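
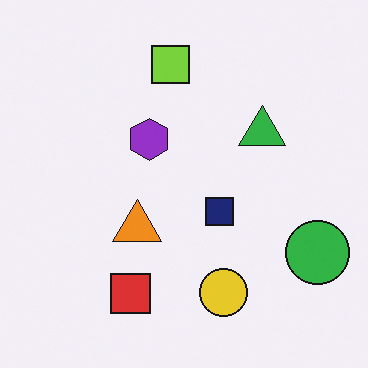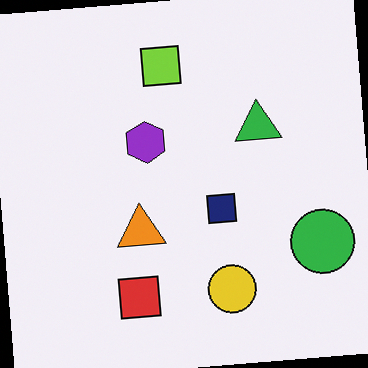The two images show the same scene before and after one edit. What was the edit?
The image was rotated counter-clockwise by a slight angle.

Every shape is tilted by the same angle and the image corners show triangular fill wedges — a whole-image rotation by a non-right angle.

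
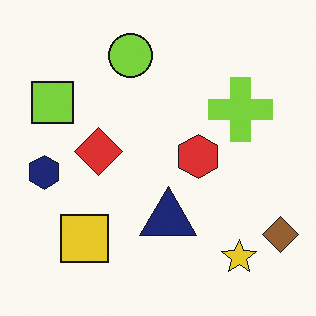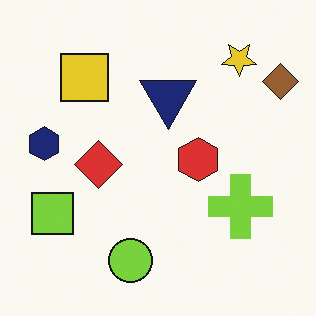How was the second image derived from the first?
It was flipped vertically (top ↔ bottom).

The lime circle is in the top of the first image and the bottom of the second — shapes on opposite sides of the horizontal midline have swapped in a mirror flip.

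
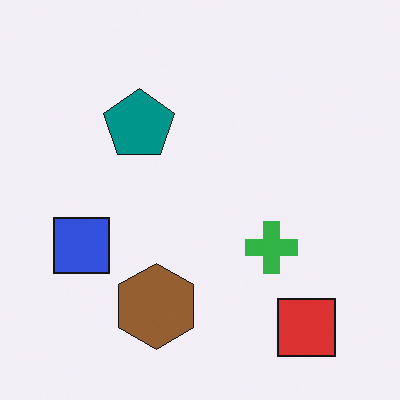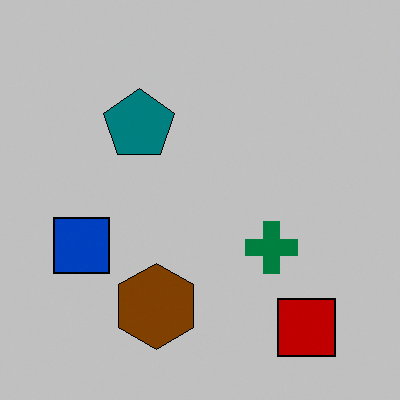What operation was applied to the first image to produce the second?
Heavily posterized to just a handful of flat colors.

Each flat color has snapped to a coarser quantized level — most visibly, the near-white background has dropped to a flat grey.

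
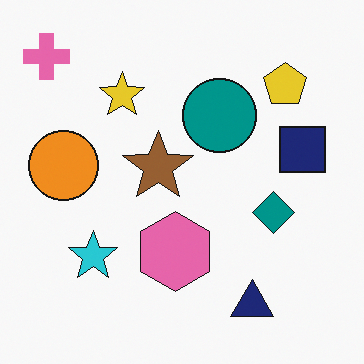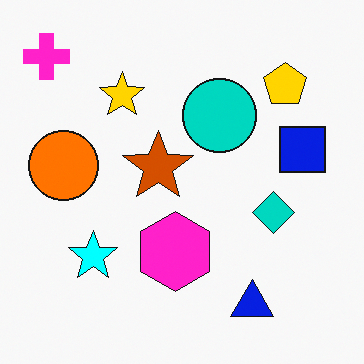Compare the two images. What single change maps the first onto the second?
It was heavily oversaturated.

All colors are more vivid — a global saturation change.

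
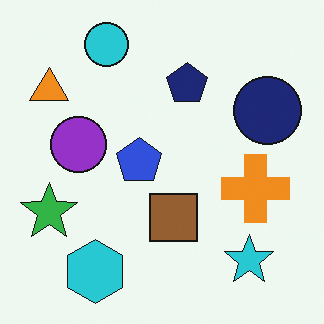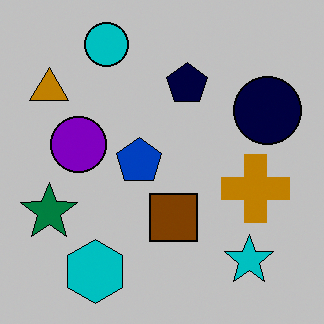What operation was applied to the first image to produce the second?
The second image is the first heavily posterized to just a handful of flat colors.

Each flat color has snapped to a coarser quantized level — most visibly, the near-white background has dropped to a flat grey.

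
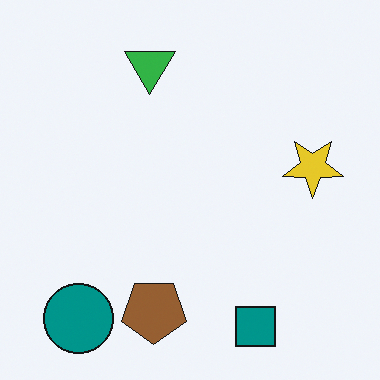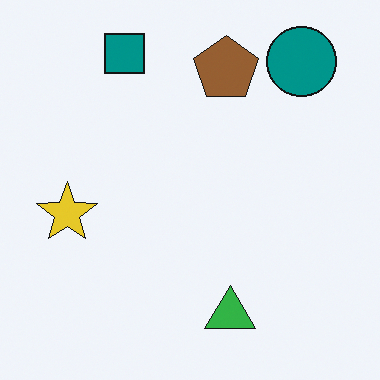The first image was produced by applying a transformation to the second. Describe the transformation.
The first image is the second rotated 180°.

The teal circle sits in the top-right of the second image and the bottom-left of the first — consistent with a whole-image 180° rotation.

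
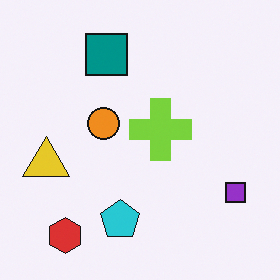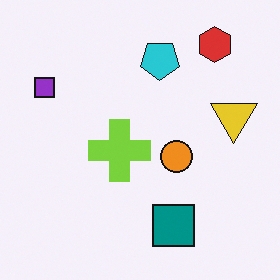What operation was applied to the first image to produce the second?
It was rotated 180°.

The red hexagon sits in the bottom-left of the first image and the top-right of the second — consistent with a whole-image 180° rotation.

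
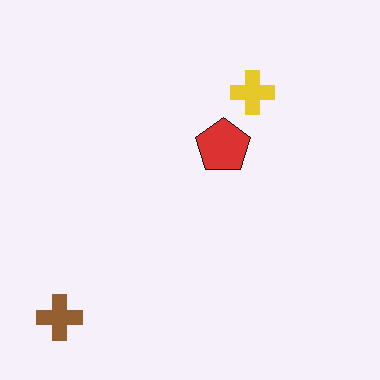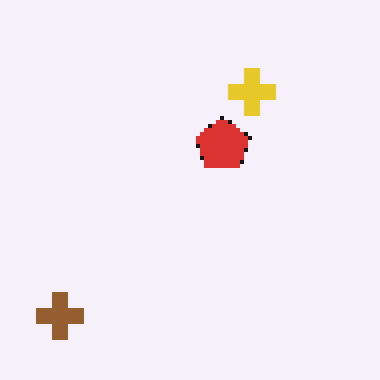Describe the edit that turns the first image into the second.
This is the original image lightly pixelated (a mild mosaic effect).

Shapes are reduced to large square blocks; fine edges and outlines are lost — a downscale-then-upscale (mosaic) effect.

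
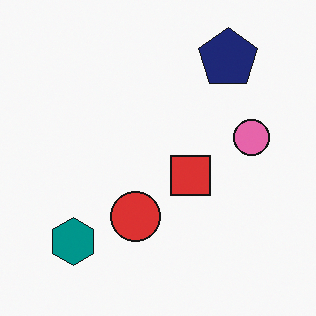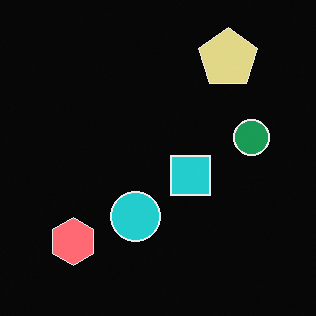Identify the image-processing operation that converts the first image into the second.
The image was color-inverted (negative).

The light background has become dark and every shape's color is its complement — a photographic negative.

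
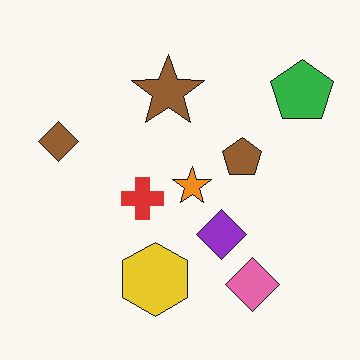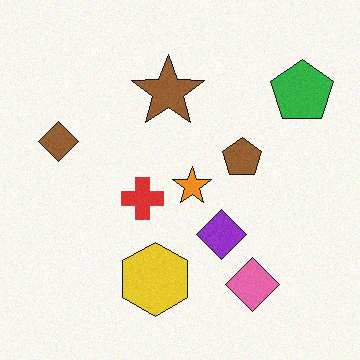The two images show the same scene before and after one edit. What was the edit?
The image was degraded with a light layer of grain.

Random speckle covers the whole image, including the flat background.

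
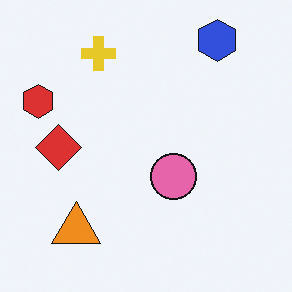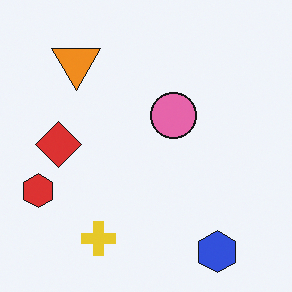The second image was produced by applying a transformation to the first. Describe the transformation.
It was flipped vertically (top ↔ bottom).

The blue hexagon is in the top-right of the first image and the bottom-right of the second — shapes on opposite sides of the horizontal midline have swapped in a mirror flip.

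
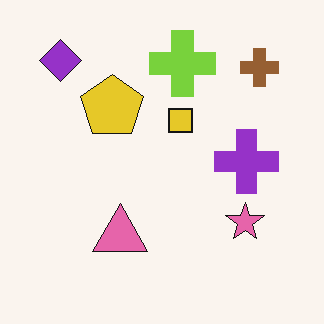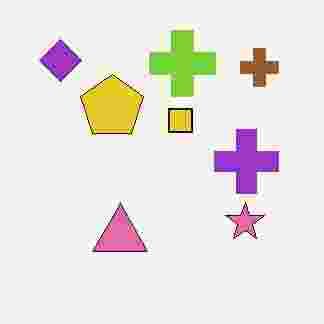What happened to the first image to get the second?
It was heavily JPEG-compressed with obvious blocking artifacts.

Blocky 8×8 compression artifacts appear around shape edges and the flat background shows ringing — characteristic JPEG degradation.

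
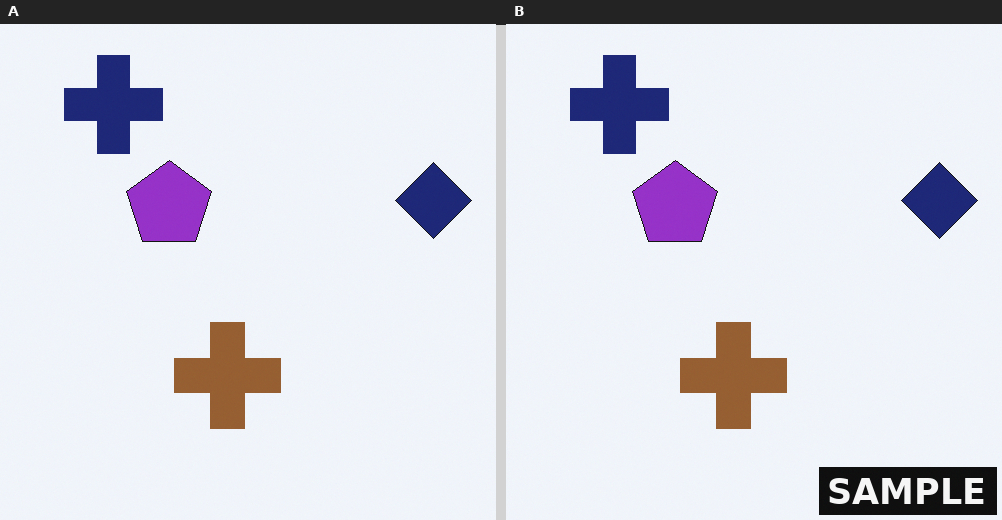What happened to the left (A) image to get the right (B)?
It was watermarked with the text "SAMPLE" in the lower-right corner.

A dark label reading "SAMPLE" appears in the lower-right corner.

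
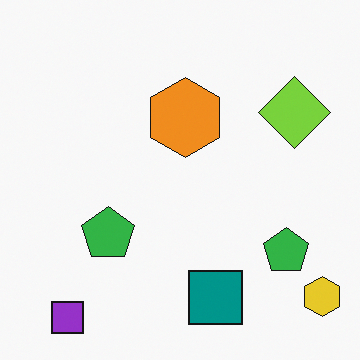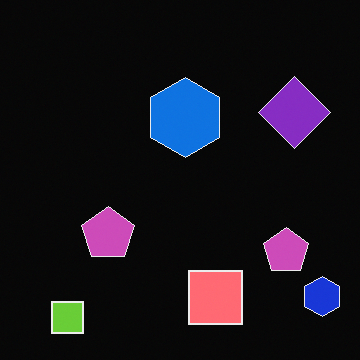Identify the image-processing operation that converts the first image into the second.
This is the original image color-inverted (negative).

The light background has become dark and every shape's color is its complement — a photographic negative.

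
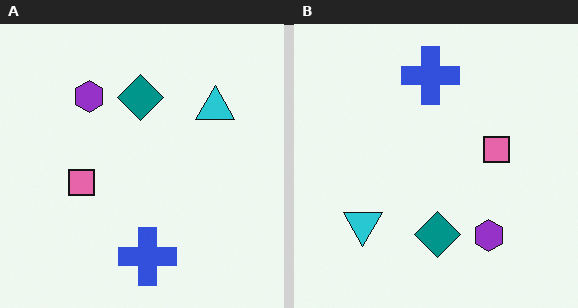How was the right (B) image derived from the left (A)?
The right (B) image is the left (A) rotated 180°.

The cyan triangle sits in the top-right of the left (A) image and the bottom-left of the right (B) — consistent with a whole-image 180° rotation.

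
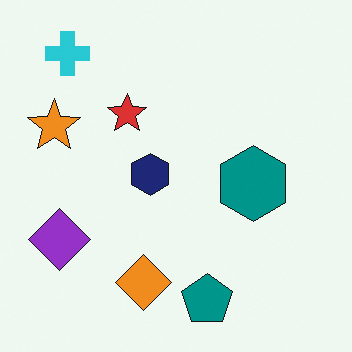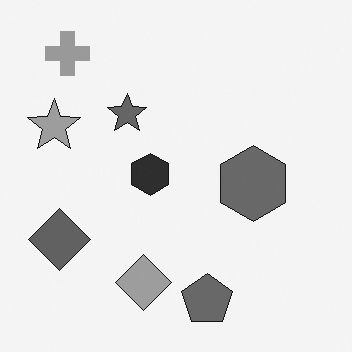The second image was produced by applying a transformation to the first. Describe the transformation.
It was converted to grayscale.

All color is removed — every shape is now a shade of grey.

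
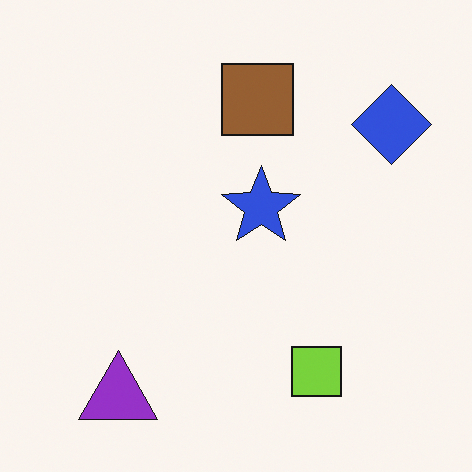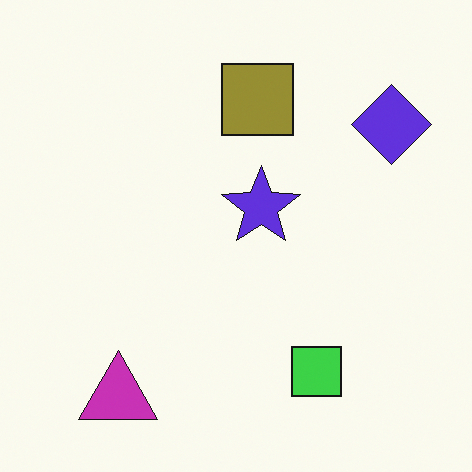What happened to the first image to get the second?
The transformation is: hue-shifted by a small amount.

Every shape's color has rotated by the same amount around the hue wheel — a uniform hue shift.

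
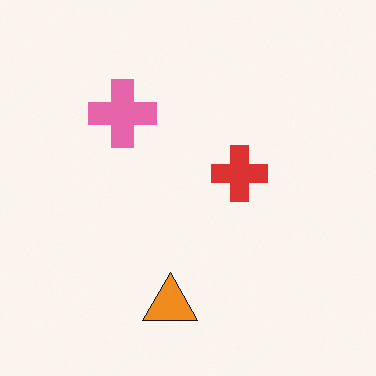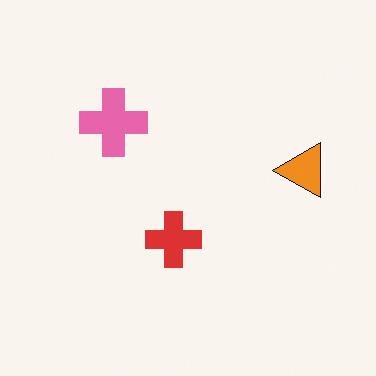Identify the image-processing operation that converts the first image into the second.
The transformation is: transposed (reflected across the top-left ↔ bottom-right diagonal).

Shapes have swapped their row and column positions — what was in the top-right is now in the bottom-left — a diagonal reflection.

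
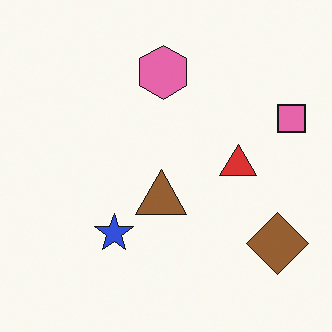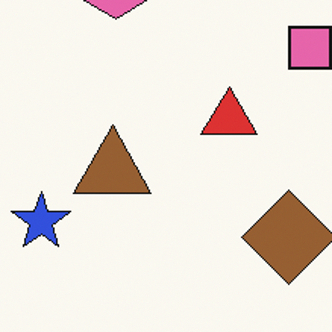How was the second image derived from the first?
The transformation is: cropped slightly and scaled back up.

The visible shapes are larger and the field of view is narrower; shapes near the original edges may be partly or wholly outside the frame — a crop-and-rescale.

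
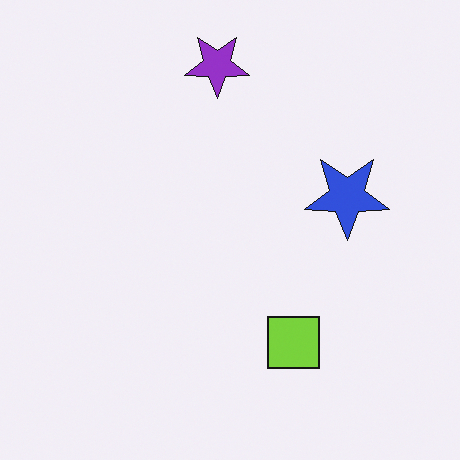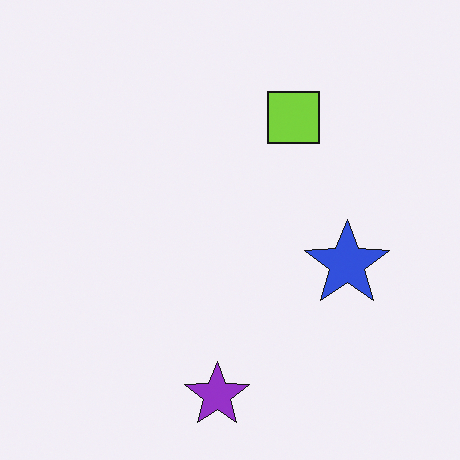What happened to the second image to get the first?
Flipped vertically (top ↔ bottom).

The purple star is in the bottom of the second image and the top of the first — shapes on opposite sides of the horizontal midline have swapped in a mirror flip.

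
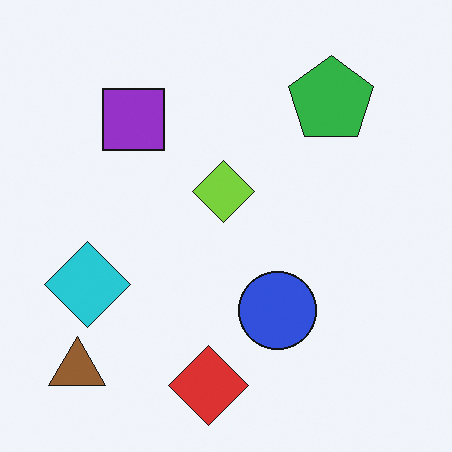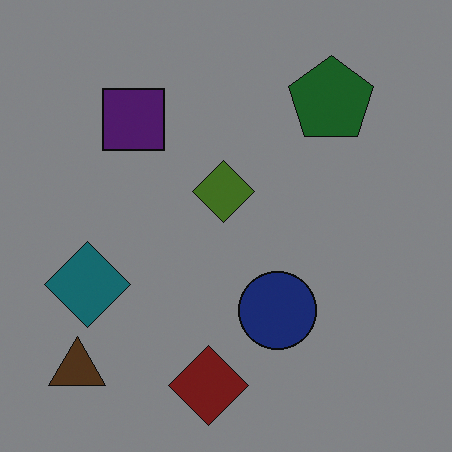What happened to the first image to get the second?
It was darkened a lot.

Every pixel — background and shapes alike — is uniformly darkened.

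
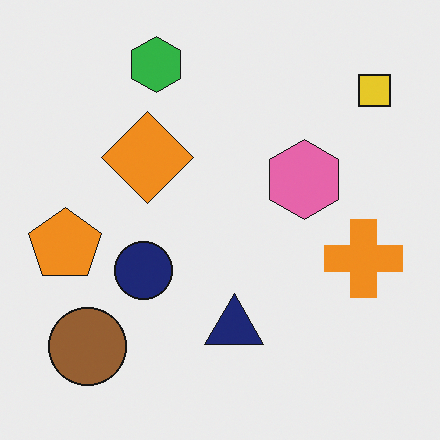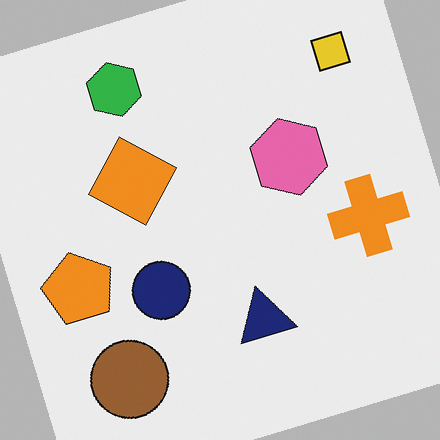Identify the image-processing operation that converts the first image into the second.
This is the original image rotated counter-clockwise by a clearly visible amount.

Every shape is tilted by the same angle and the image corners show triangular fill wedges — a whole-image rotation by a non-right angle.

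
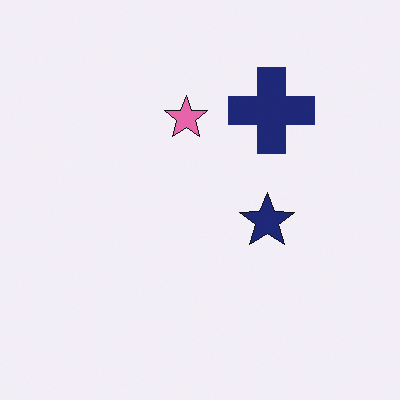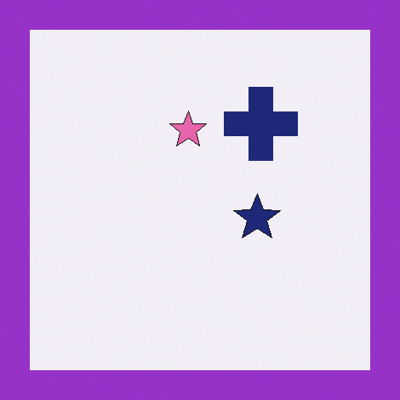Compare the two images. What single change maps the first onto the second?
The image was framed with a purple border.

A solid purple frame runs around the edge of the second image, with the content slightly shrunk inside it.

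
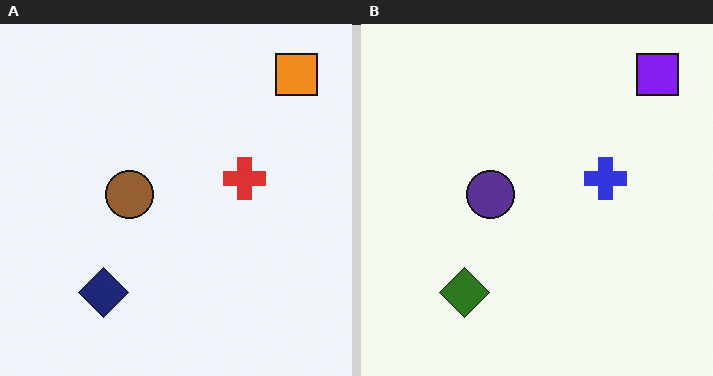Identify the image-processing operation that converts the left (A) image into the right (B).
The transformation is: hue-shifted by a large amount.

Every shape's color has rotated by the same amount around the hue wheel — a uniform hue shift.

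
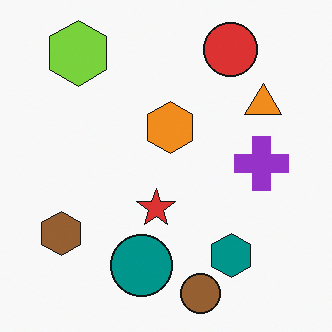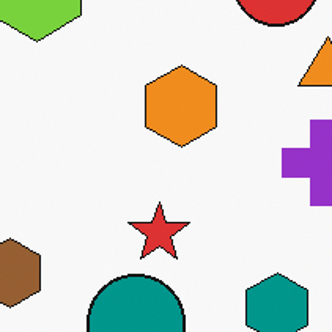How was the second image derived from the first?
The transformation is: cropped to a modestly smaller region and rescaled.

The visible shapes are larger and the field of view is narrower; shapes near the original edges may be partly or wholly outside the frame — a crop-and-rescale.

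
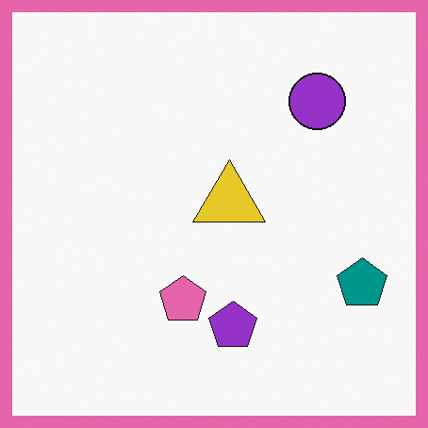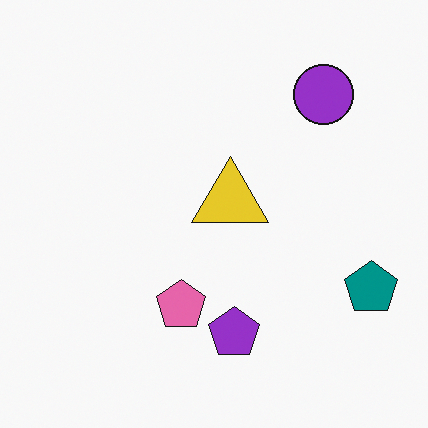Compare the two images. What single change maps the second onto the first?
Framed with a pink border.

A solid pink frame runs around the edge of the first image, with the content slightly shrunk inside it.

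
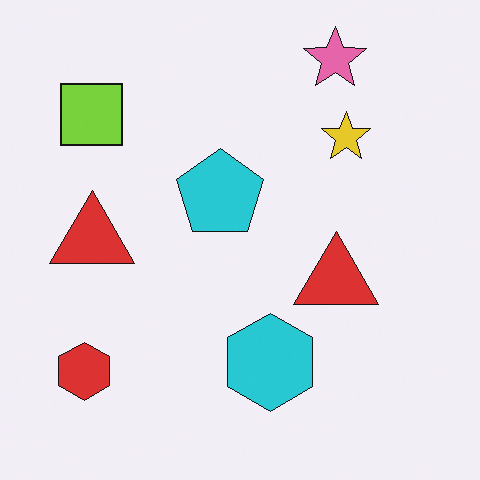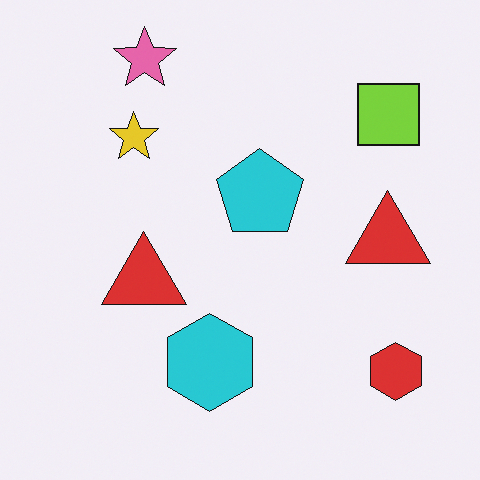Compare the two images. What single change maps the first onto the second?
The transformation is: flipped horizontally (left ↔ right).

The red hexagon is in the bottom-left of the first image and the bottom-right of the second — shapes on opposite sides of the vertical midline have swapped in a mirror flip.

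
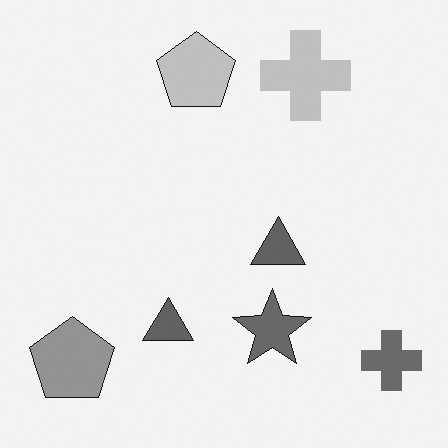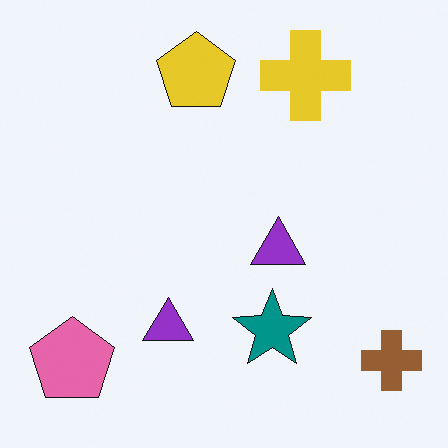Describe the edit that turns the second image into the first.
This is the original image converted to grayscale.

All color is removed — every shape is now a shade of grey.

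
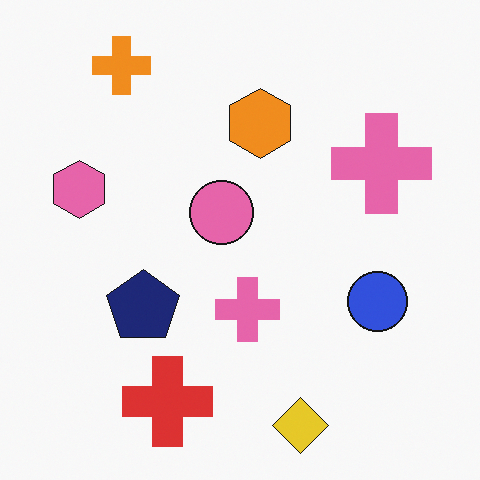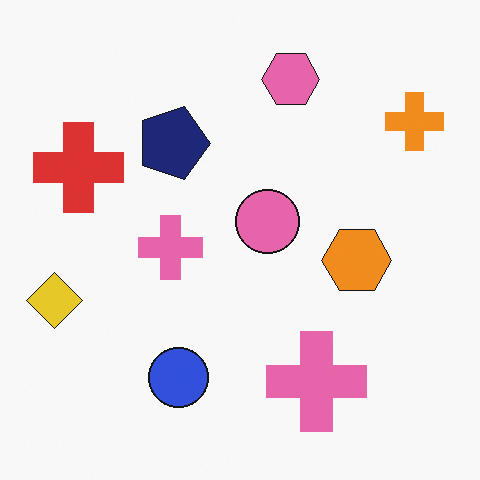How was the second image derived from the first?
The transformation is: rotated 90° clockwise.

The orange cross sits in the top-left of the first image and the top-right of the second — consistent with a whole-image 90° clockwise rotation.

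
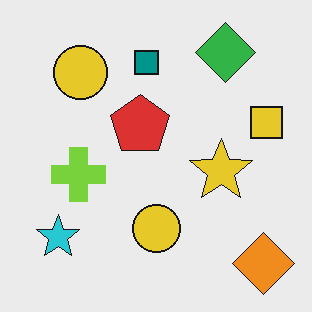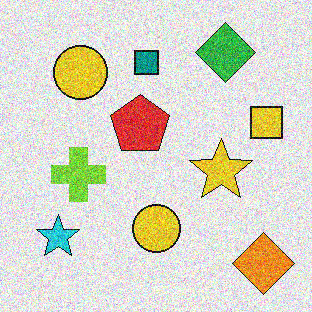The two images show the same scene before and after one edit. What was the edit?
This is the original image degraded with heavy additive noise.

Random speckle covers the whole image, including the flat background.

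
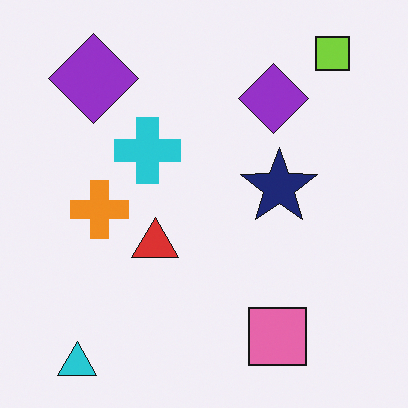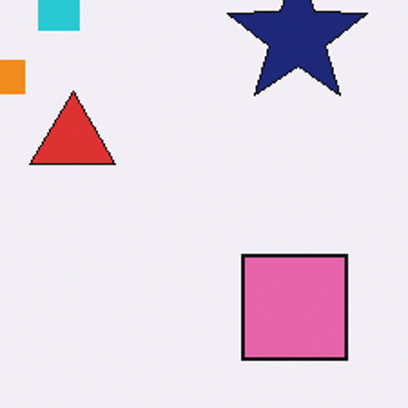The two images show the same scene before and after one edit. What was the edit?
It was cropped to a noticeably smaller region and rescaled.

The visible shapes are larger and the field of view is narrower; shapes near the original edges may be partly or wholly outside the frame — a crop-and-rescale.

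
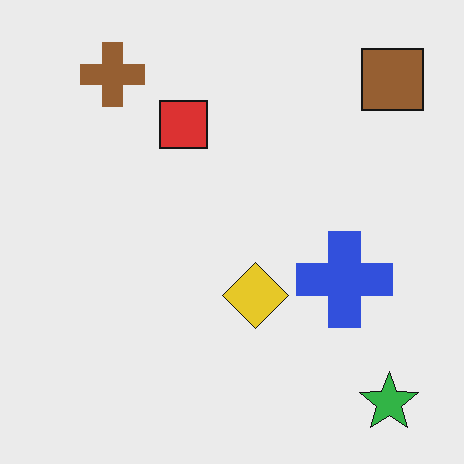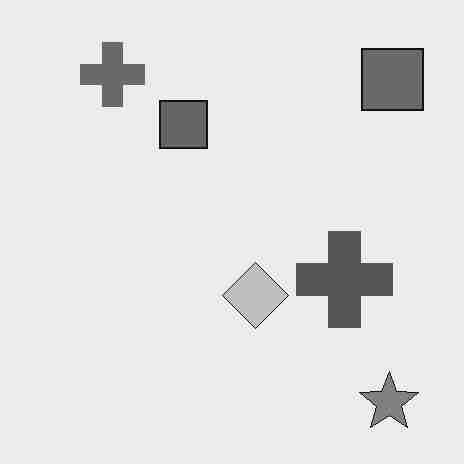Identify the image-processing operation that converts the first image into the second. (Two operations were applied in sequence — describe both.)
The transformation is: converted to grayscale, then heavily JPEG-compressed with obvious blocking artifacts.

All color is removed — every shape is now a shade of grey. Blocky 8×8 compression artifacts appear around shape edges and the flat background shows ringing — characteristic JPEG degradation.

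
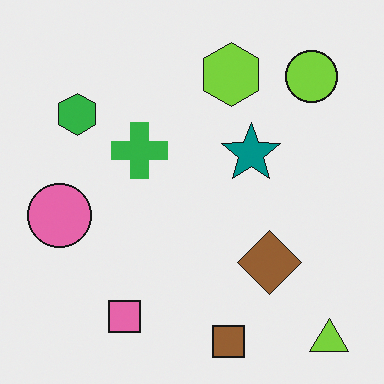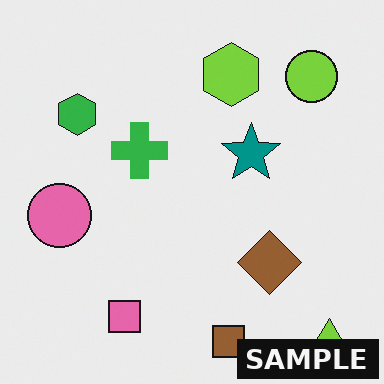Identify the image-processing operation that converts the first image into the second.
The transformation is: watermarked with the text "SAMPLE" in the lower-right corner.

A dark label reading "SAMPLE" appears in the lower-right corner.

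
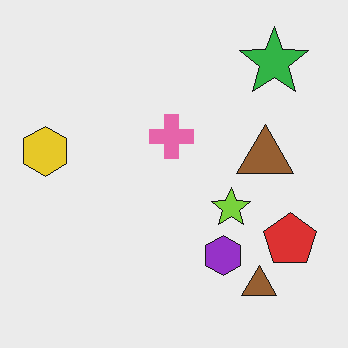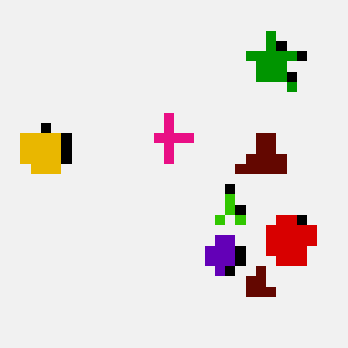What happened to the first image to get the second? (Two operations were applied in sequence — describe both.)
Heavily pixelated into large blocks, then boosted in contrast.

Shapes are reduced to large square blocks; fine edges and outlines are lost — a downscale-then-upscale (mosaic) effect. Tones are pushed away from mid-grey across the whole image — a global contrast change.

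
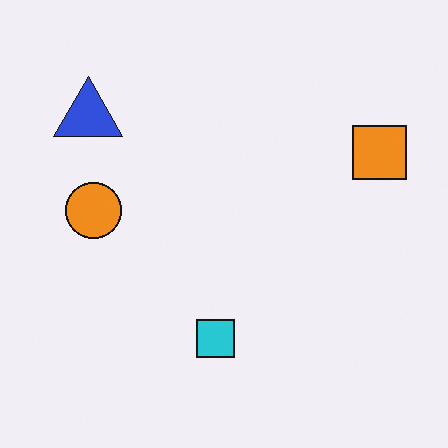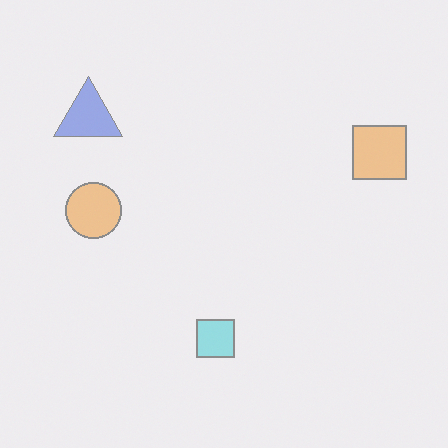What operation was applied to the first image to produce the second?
It was washed out (contrast reduced).

Tones are pushed toward mid-grey across the whole image — a global contrast change.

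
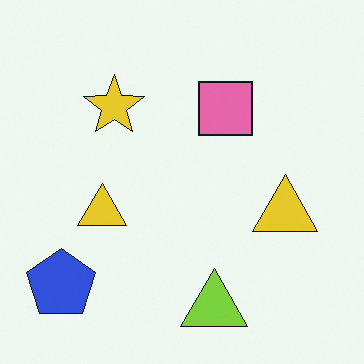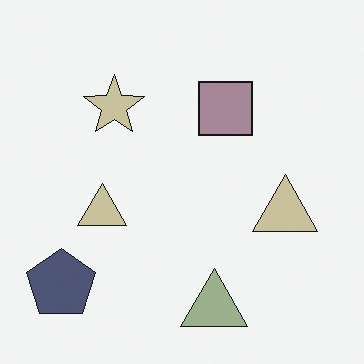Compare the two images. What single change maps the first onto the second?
It was made much more muted (saturation change).

All colors are more muted and greyish — a global saturation change.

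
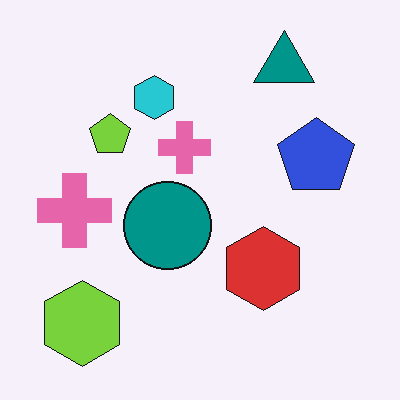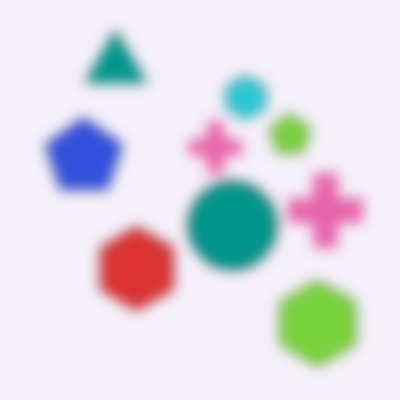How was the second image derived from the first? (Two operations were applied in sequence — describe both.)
The second image is the first strongly gaussian-blurred, then flipped horizontally (left ↔ right).

Shape edges and outlines are uniformly softened across the whole image. The lime hexagon is in the bottom-left of the first image and the bottom-right of the second — shapes on opposite sides of the vertical midline have swapped in a mirror flip.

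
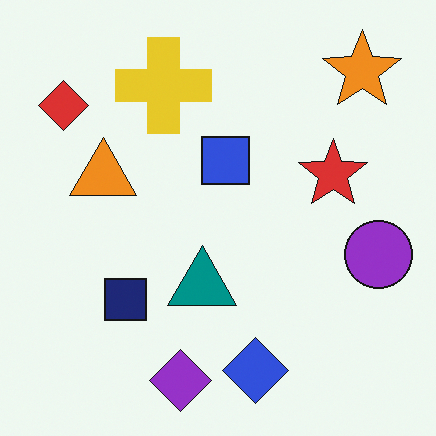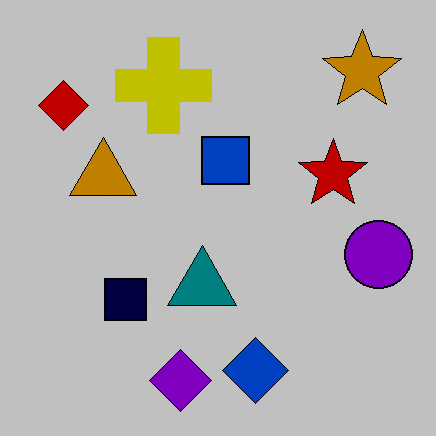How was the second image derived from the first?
It was aggressively posterized.

Each flat color has snapped to a coarser quantized level — most visibly, the near-white background has dropped to a flat grey.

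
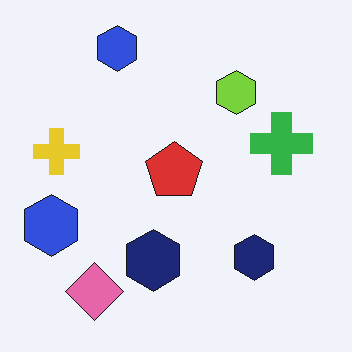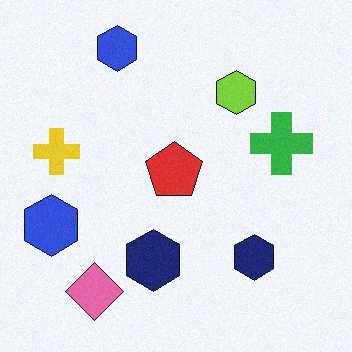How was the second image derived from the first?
It was degraded with subtle gaussian noise.

Random speckle covers the whole image, including the flat background.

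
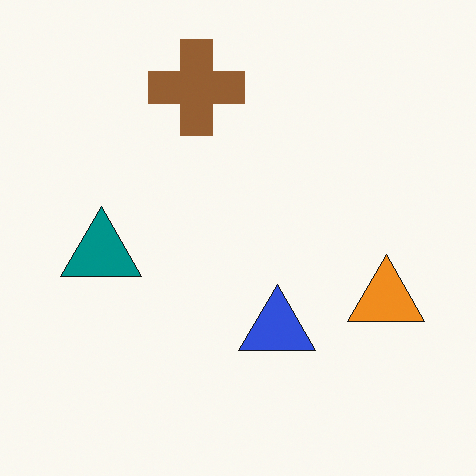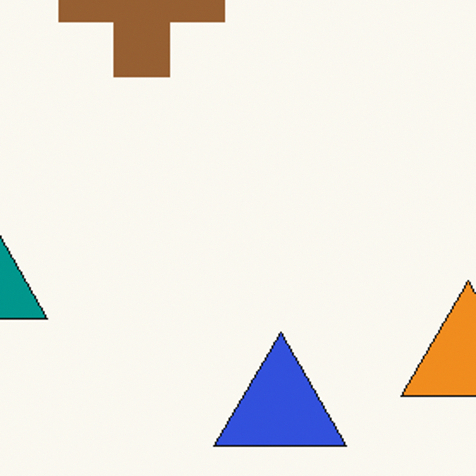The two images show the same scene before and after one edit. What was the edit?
The transformation is: cropped to a noticeably smaller region and rescaled.

The visible shapes are larger and the field of view is narrower; shapes near the original edges may be partly or wholly outside the frame — a crop-and-rescale.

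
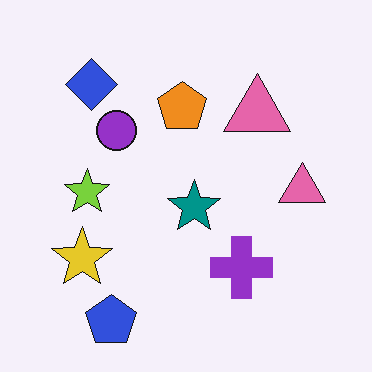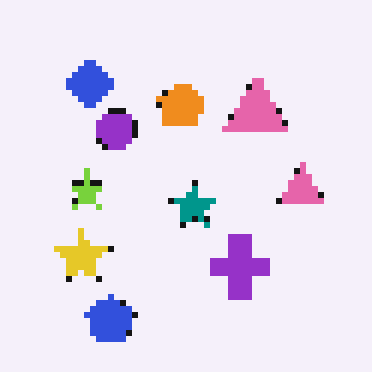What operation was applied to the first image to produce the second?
It was pixelated into visible square blocks.

Shapes are reduced to large square blocks; fine edges and outlines are lost — a downscale-then-upscale (mosaic) effect.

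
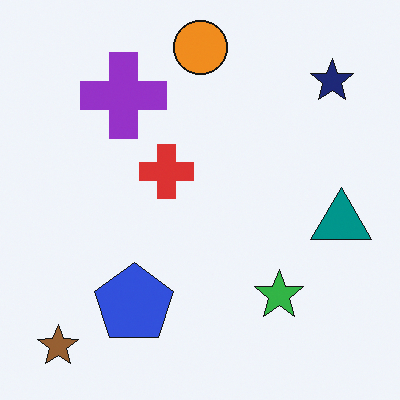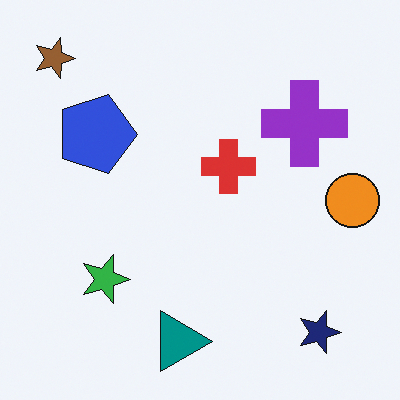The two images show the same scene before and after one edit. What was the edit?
The image was rotated 90° clockwise.

The brown star sits in the bottom-left of the first image and the top-left of the second — consistent with a whole-image 90° clockwise rotation.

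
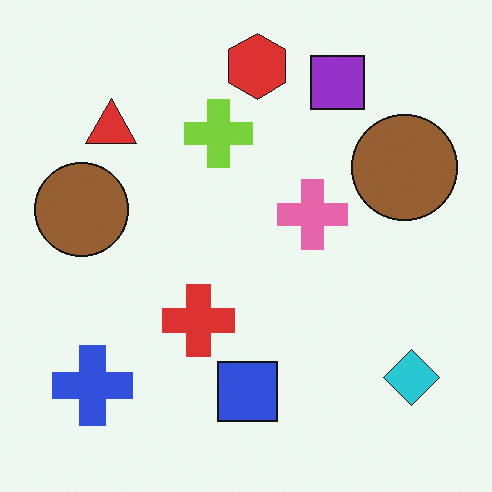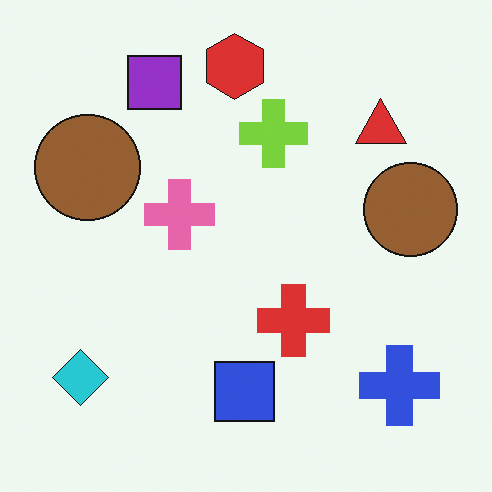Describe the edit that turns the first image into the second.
The transformation is: flipped horizontally (left ↔ right).

The cyan diamond is in the bottom-right of the first image and the bottom-left of the second — shapes on opposite sides of the vertical midline have swapped in a mirror flip.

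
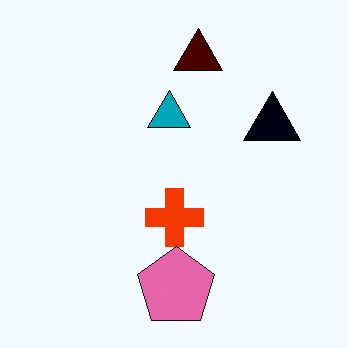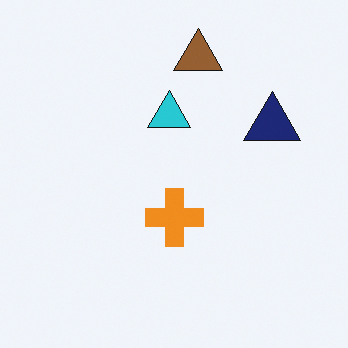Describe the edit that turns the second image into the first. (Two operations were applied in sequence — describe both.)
The image was boosted in contrast, then overlaid with an additional pink pentagon.

Tones are pushed away from mid-grey across the whole image — a global contrast change. A pink pentagon appears in the first image that is absent from the second.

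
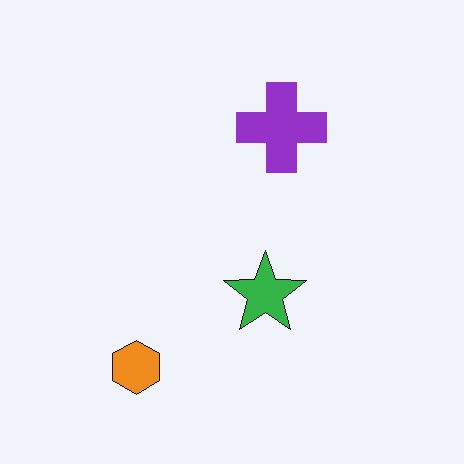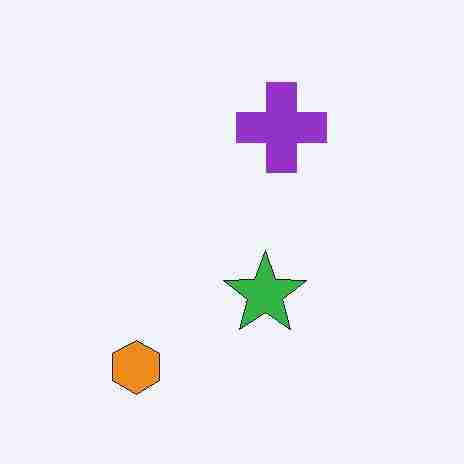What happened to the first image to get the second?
The second image is the first degraded with heavy JPEG compression.

Blocky 8×8 compression artifacts appear around shape edges and the flat background shows ringing — characteristic JPEG degradation.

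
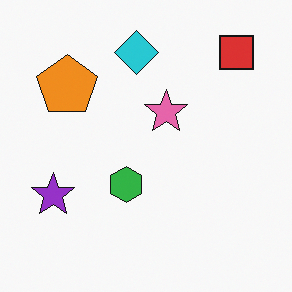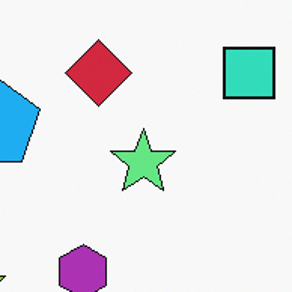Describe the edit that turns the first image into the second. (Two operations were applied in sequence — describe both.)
It was hue-shifted by a large amount, then cropped to a modestly smaller region and rescaled.

Every shape's color has rotated by the same amount around the hue wheel — a uniform hue shift. The visible shapes are larger and the field of view is narrower; shapes near the original edges may be partly or wholly outside the frame — a crop-and-rescale.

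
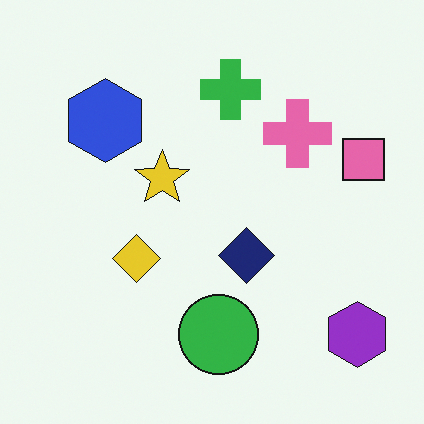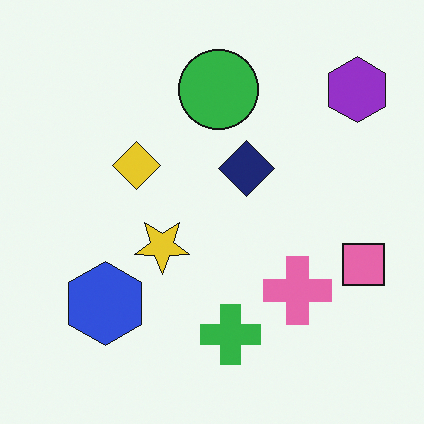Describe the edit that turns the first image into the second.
The image was flipped vertically (top ↔ bottom).

The green cross is in the top of the first image and the bottom of the second — shapes on opposite sides of the horizontal midline have swapped in a mirror flip.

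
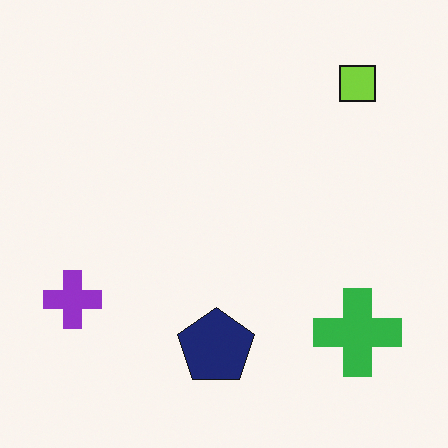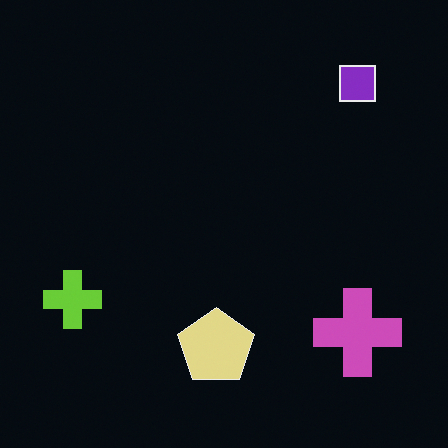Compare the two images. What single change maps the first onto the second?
It was color-inverted (negative).

The light background has become dark and every shape's color is its complement — a photographic negative.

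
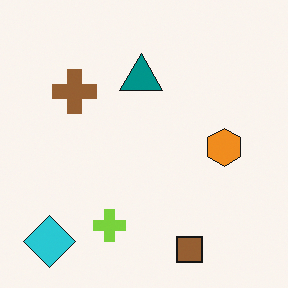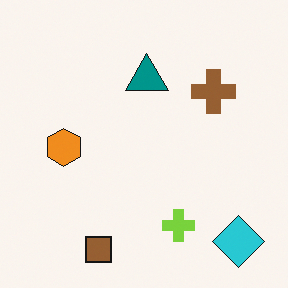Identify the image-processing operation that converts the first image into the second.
Flipped horizontally (left ↔ right).

The cyan diamond is in the bottom-left of the first image and the bottom-right of the second — shapes on opposite sides of the vertical midline have swapped in a mirror flip.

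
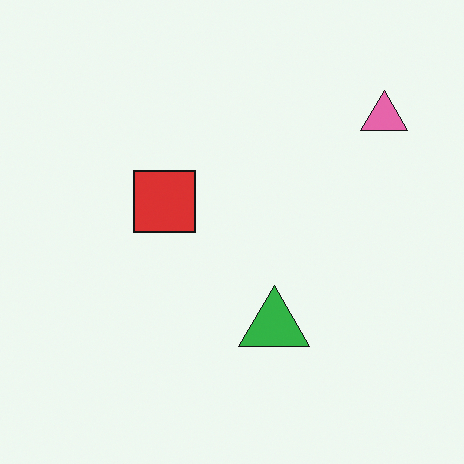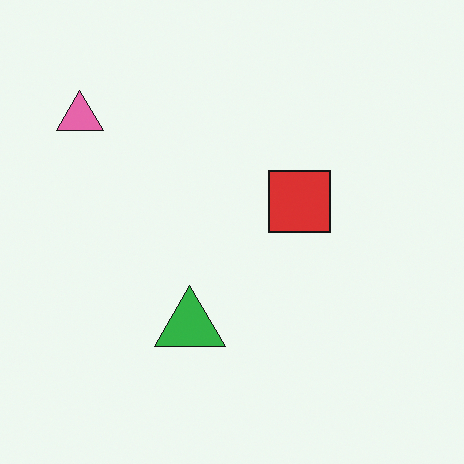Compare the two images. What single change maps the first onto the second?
The transformation is: flipped horizontally (left ↔ right).

The pink triangle is in the top-right of the first image and the top-left of the second — shapes on opposite sides of the vertical midline have swapped in a mirror flip.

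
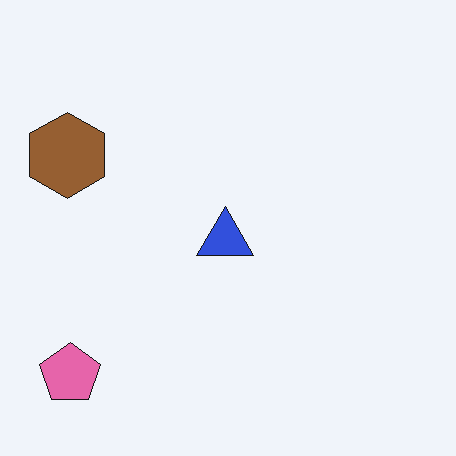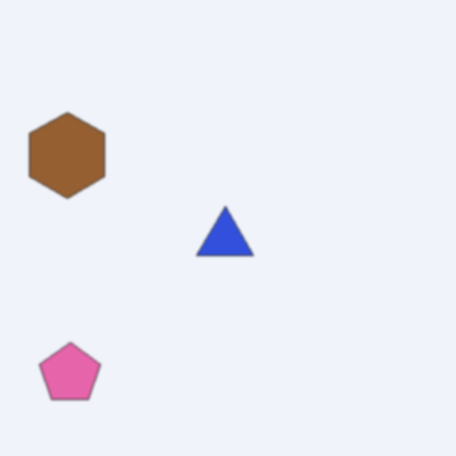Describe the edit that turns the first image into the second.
The second image is the first given a subtle gaussian blur.

Shape edges and outlines are uniformly softened across the whole image.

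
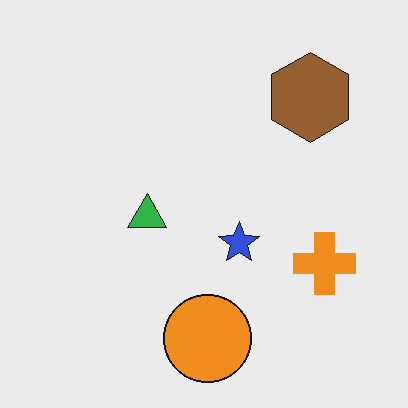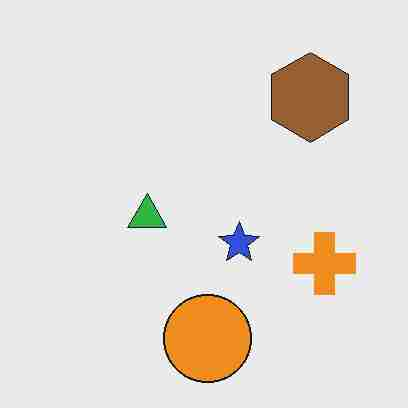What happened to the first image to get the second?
The second image is the first heavily JPEG-compressed with obvious blocking artifacts.

Blocky 8×8 compression artifacts appear around shape edges and the flat background shows ringing — characteristic JPEG degradation.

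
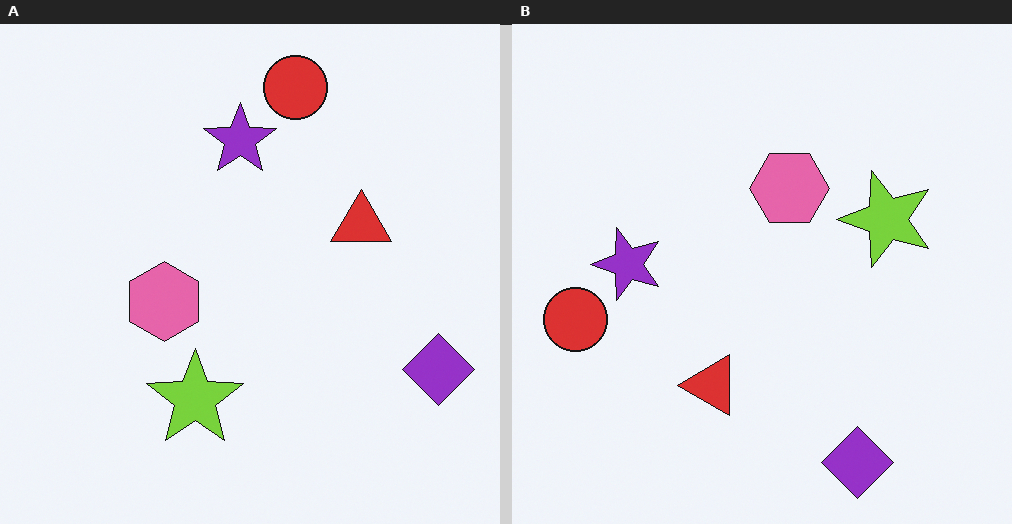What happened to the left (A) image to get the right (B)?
This is the original image transposed (reflected across the top-left ↔ bottom-right diagonal).

Shapes have swapped their row and column positions — what was in the top-right is now in the bottom-left — a diagonal reflection.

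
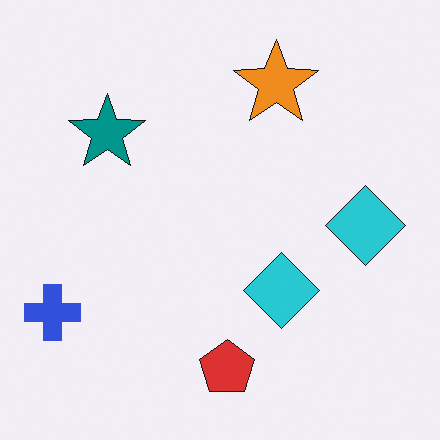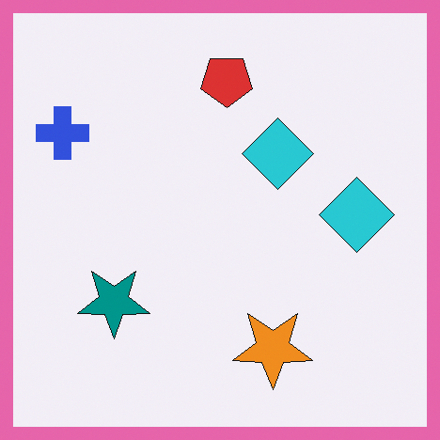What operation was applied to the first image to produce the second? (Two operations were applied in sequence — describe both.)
It was flipped vertically (top ↔ bottom), then framed with a pink border.

The red pentagon is in the bottom of the first image and the top of the second — shapes on opposite sides of the horizontal midline have swapped in a mirror flip. A solid pink frame runs around the edge of the second image, with the content slightly shrunk inside it.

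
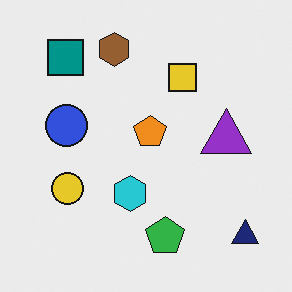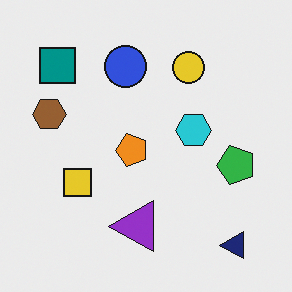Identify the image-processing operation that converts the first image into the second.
The second image is the first transposed (reflected across the top-left ↔ bottom-right diagonal).

Shapes have swapped their row and column positions — what was in the top-right is now in the bottom-left — a diagonal reflection.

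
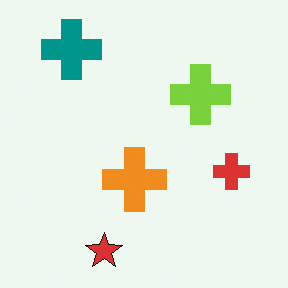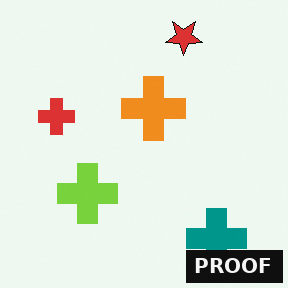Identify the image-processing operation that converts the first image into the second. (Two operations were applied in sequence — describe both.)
The image was rotated 180°, then watermarked with the text "PROOF" in the lower-right corner.

The teal cross sits in the top-left of the first image and the bottom-right of the second — consistent with a whole-image 180° rotation. A dark label reading "PROOF" appears in the lower-right corner.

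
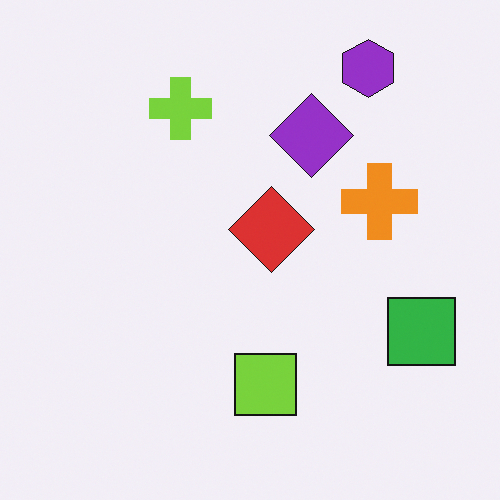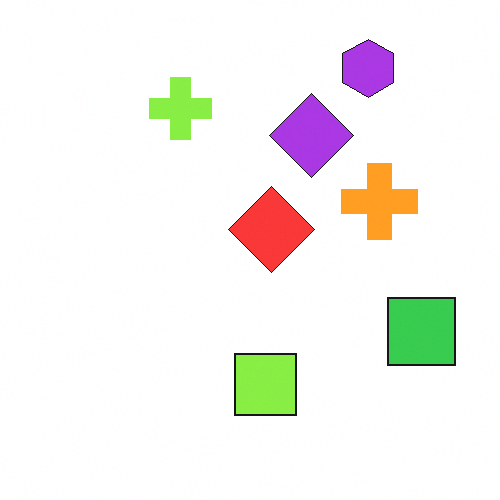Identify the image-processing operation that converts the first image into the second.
The second image is the first slightly brightened.

Every pixel — background and shapes alike — is uniformly brightened.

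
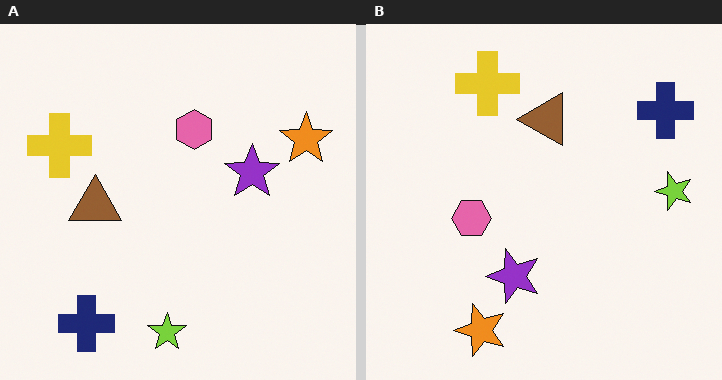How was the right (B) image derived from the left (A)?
Transposed (reflected across the top-left ↔ bottom-right diagonal).

Shapes have swapped their row and column positions — what was in the top-right is now in the bottom-left — a diagonal reflection.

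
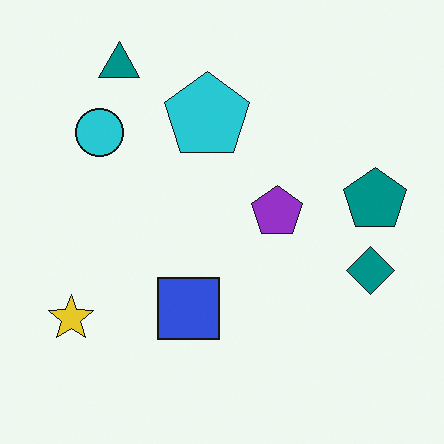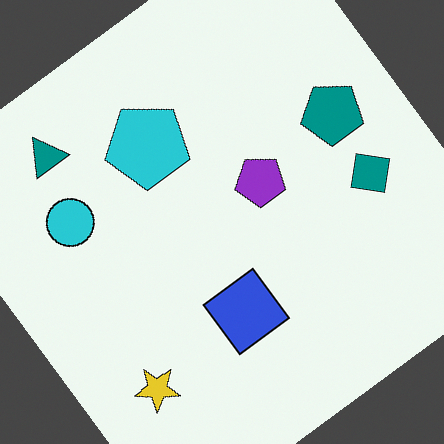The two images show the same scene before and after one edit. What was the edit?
The second image is the first rotated counter-clockwise by a large amount — several tens of degrees.

Every shape is tilted by the same angle and the image corners show triangular fill wedges — a whole-image rotation by a non-right angle.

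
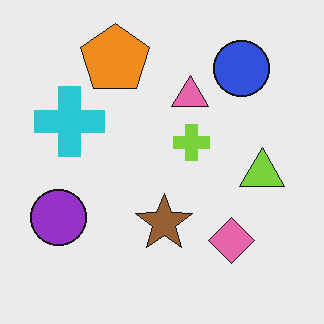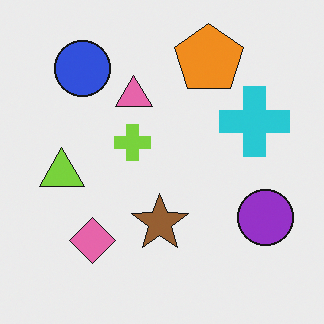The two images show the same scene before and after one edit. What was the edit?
The second image is the first flipped horizontally (left ↔ right).

The purple circle is in the bottom-left of the first image and the bottom-right of the second — shapes on opposite sides of the vertical midline have swapped in a mirror flip.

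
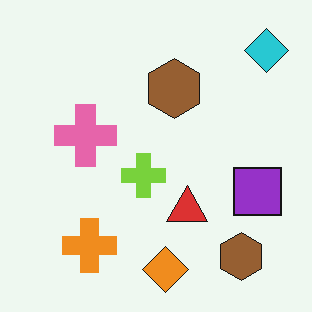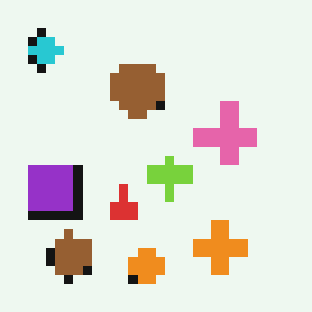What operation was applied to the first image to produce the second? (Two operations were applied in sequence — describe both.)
The image was coarsely pixelated, then flipped horizontally (left ↔ right).

Shapes are reduced to large square blocks; fine edges and outlines are lost — a downscale-then-upscale (mosaic) effect. The cyan diamond is in the top-right of the first image and the top-left of the second — shapes on opposite sides of the vertical midline have swapped in a mirror flip.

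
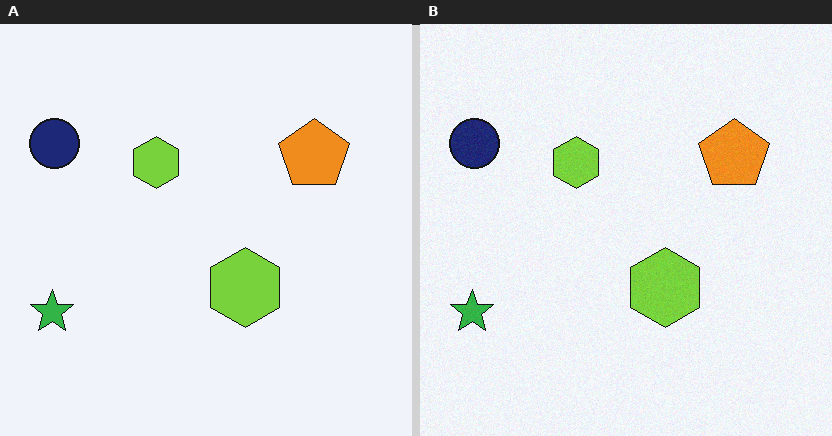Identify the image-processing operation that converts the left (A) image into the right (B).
The image was degraded with subtle gaussian noise.

Random speckle covers the whole image, including the flat background.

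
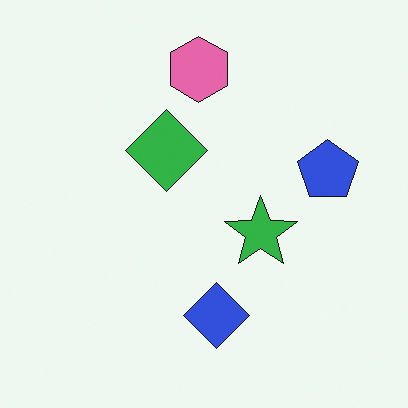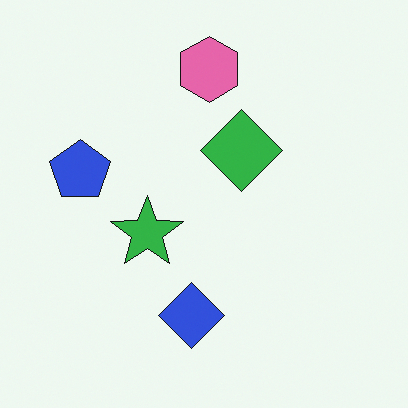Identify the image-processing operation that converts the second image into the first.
The transformation is: flipped horizontally (left ↔ right).

The blue pentagon is in the left of the second image and the right of the first — shapes on opposite sides of the vertical midline have swapped in a mirror flip.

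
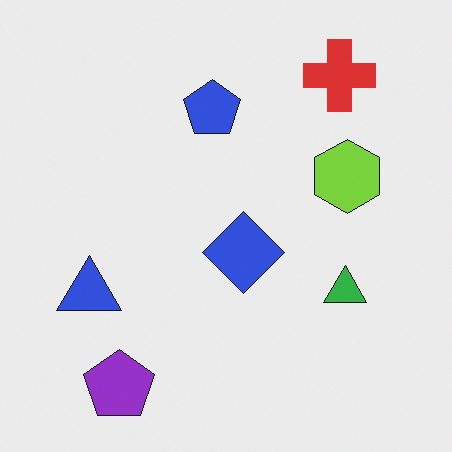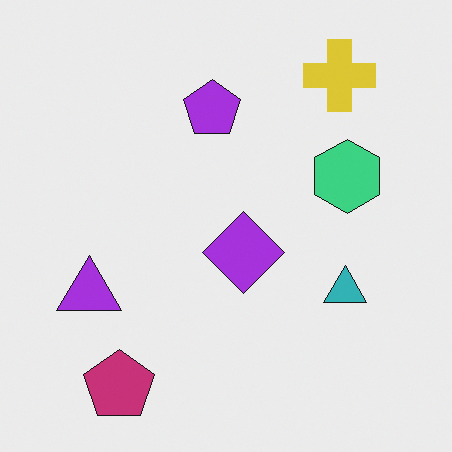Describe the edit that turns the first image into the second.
It was hue-shifted by a small amount.

Every shape's color has rotated by the same amount around the hue wheel — a uniform hue shift.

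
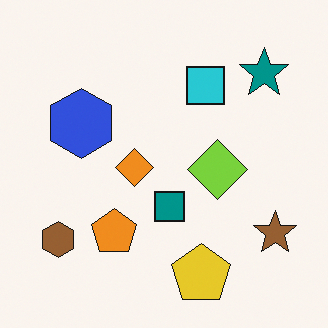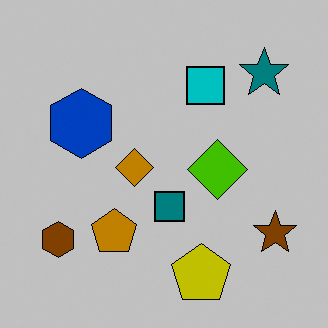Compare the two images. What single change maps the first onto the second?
The second image is the first heavily posterized to just a handful of flat colors.

Each flat color has snapped to a coarser quantized level — most visibly, the near-white background has dropped to a flat grey.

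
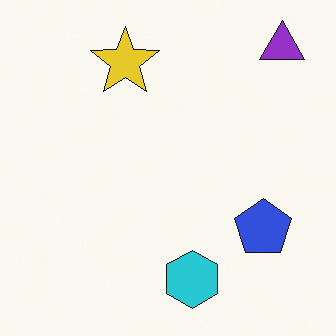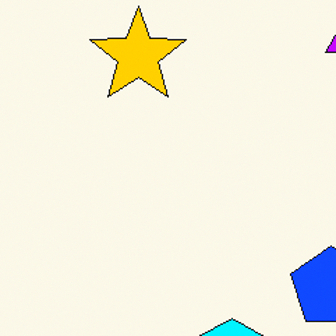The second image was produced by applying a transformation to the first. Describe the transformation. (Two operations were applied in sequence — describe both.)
The transformation is: cropped to a modestly smaller region and rescaled, then heavily oversaturated.

The visible shapes are larger and the field of view is narrower; shapes near the original edges may be partly or wholly outside the frame — a crop-and-rescale. All colors are more vivid — a global saturation change.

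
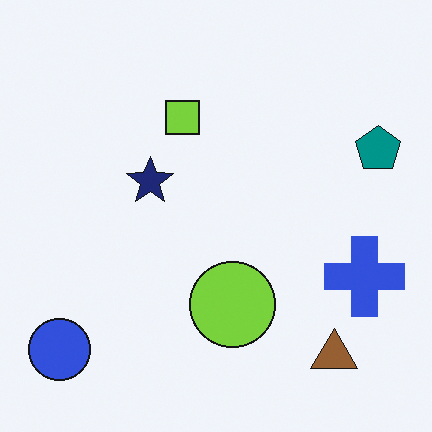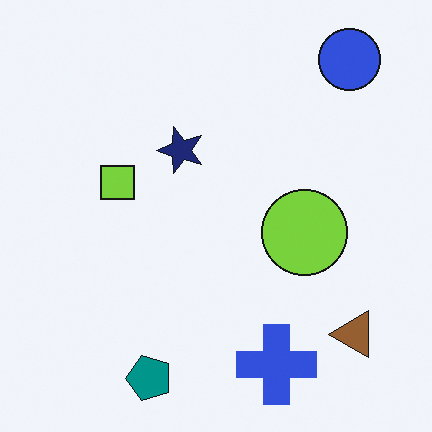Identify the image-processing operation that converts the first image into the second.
The transformation is: transposed (reflected across the top-left ↔ bottom-right diagonal).

Shapes have swapped their row and column positions — what was in the top-right is now in the bottom-left — a diagonal reflection.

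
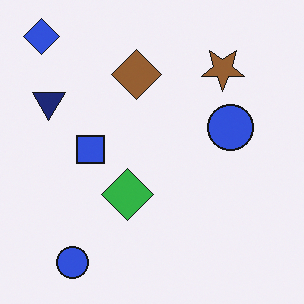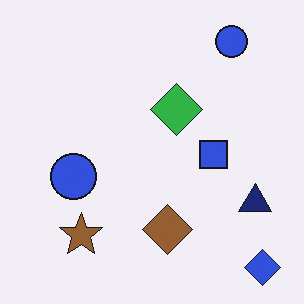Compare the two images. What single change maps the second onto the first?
It was rotated 180°.

The blue diamond sits in the bottom-right of the second image and the top-left of the first — consistent with a whole-image 180° rotation.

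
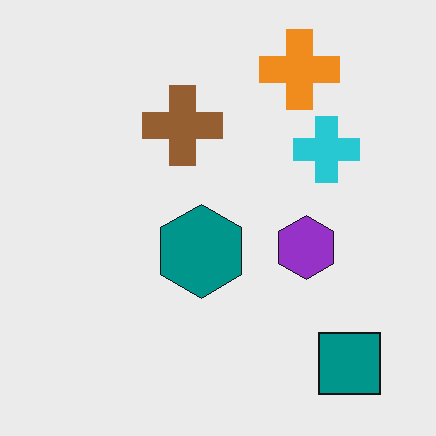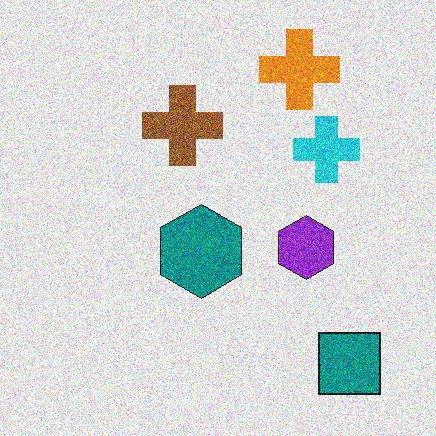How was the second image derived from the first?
Degraded with heavy additive noise.

Random speckle covers the whole image, including the flat background.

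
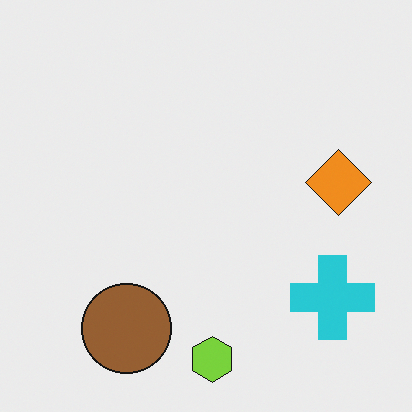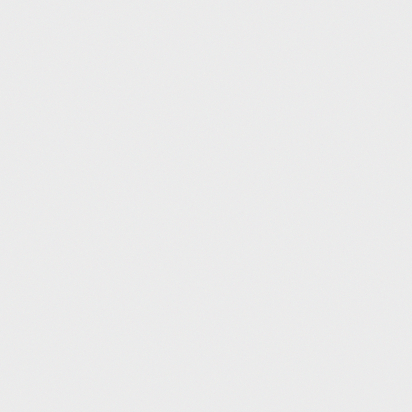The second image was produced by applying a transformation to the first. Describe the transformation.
Cropped tightly and scaled back up.

The visible shapes are larger and the field of view is narrower; shapes near the original edges may be partly or wholly outside the frame — a crop-and-rescale.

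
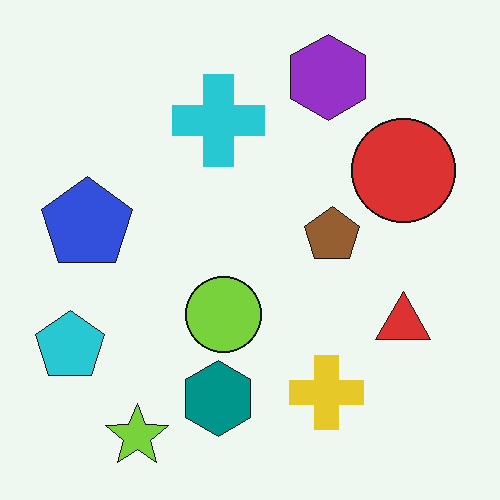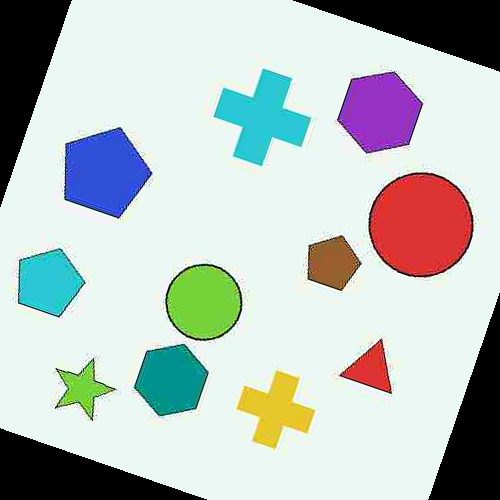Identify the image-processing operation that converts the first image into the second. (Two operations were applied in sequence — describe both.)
Heavily JPEG-compressed with obvious blocking artifacts, then rotated clockwise by a moderate amount.

Blocky 8×8 compression artifacts appear around shape edges and the flat background shows ringing — characteristic JPEG degradation. Every shape is tilted by the same angle and the image corners show triangular fill wedges — a whole-image rotation by a non-right angle.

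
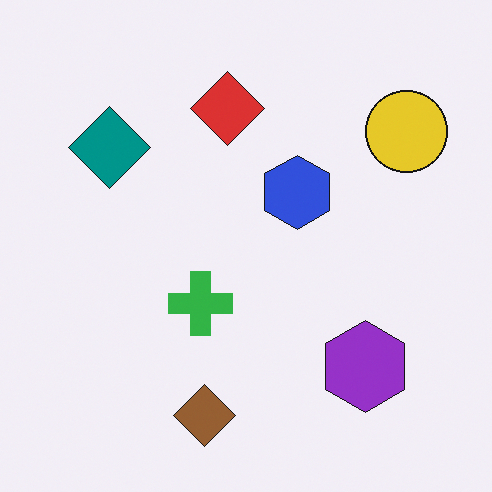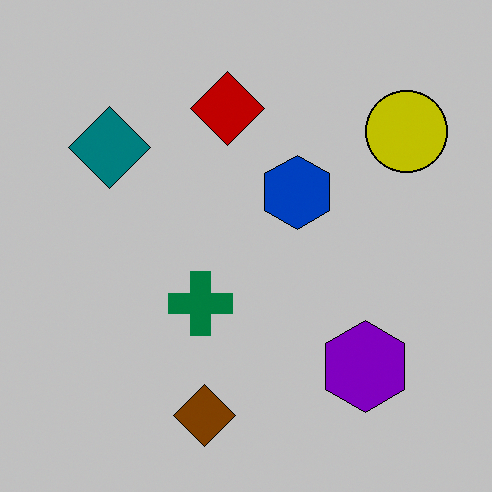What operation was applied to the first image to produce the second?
The image was heavily posterized to just a handful of flat colors.

Each flat color has snapped to a coarser quantized level — most visibly, the near-white background has dropped to a flat grey.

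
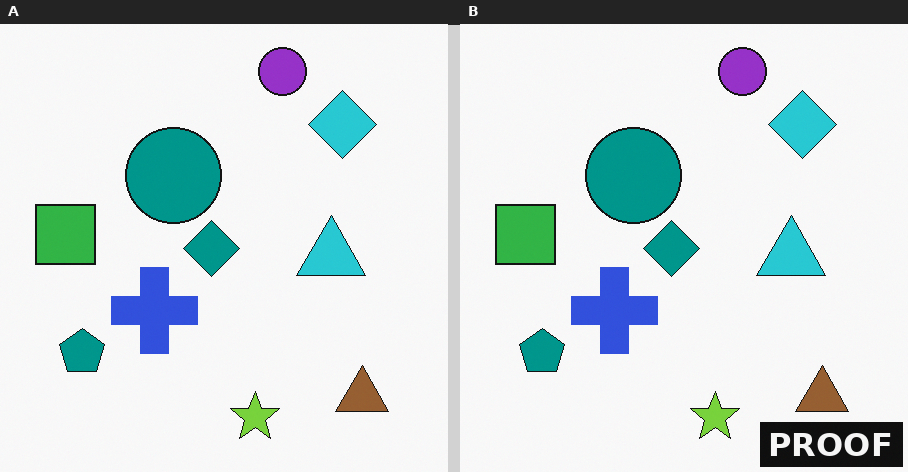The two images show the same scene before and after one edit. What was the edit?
The image was watermarked with the text "PROOF" in the lower-right corner.

A dark label reading "PROOF" appears in the lower-right corner.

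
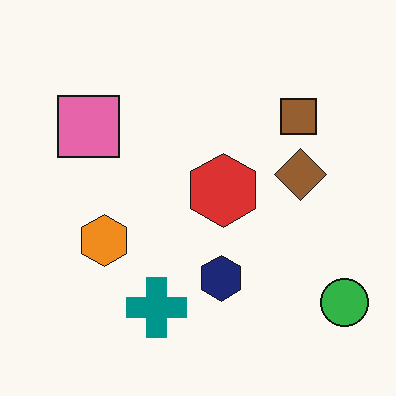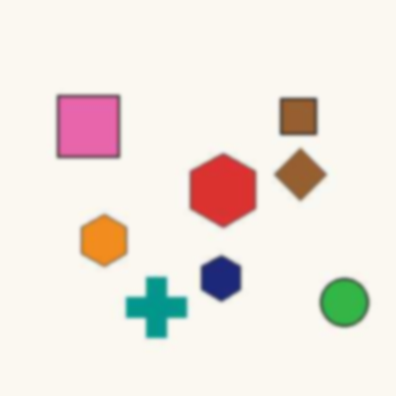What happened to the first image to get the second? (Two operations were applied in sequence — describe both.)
This is the original image given moderate JPEG compression, then lightly blurred.

Blocky 8×8 compression artifacts appear around shape edges and the flat background shows ringing — characteristic JPEG degradation. Shape edges and outlines are uniformly softened across the whole image.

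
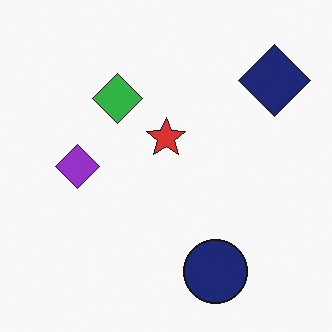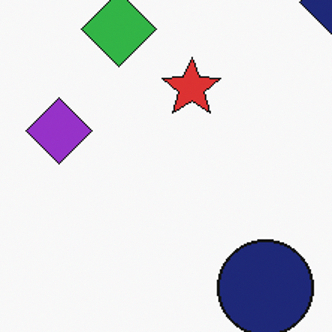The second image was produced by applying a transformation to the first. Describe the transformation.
The second image is the first cropped slightly and scaled back up.

The visible shapes are larger and the field of view is narrower; shapes near the original edges may be partly or wholly outside the frame — a crop-and-rescale.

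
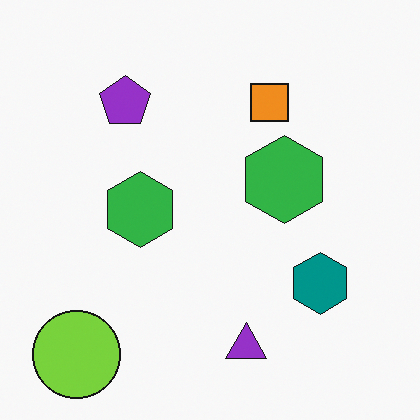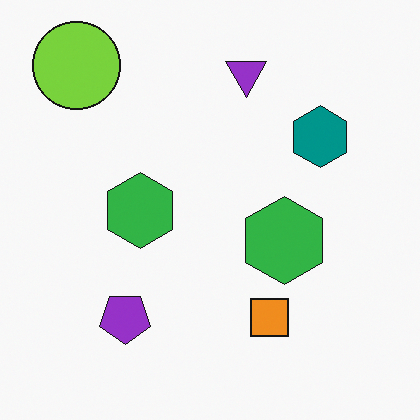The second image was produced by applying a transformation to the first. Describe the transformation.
This is the original image flipped vertically (top ↔ bottom).

The lime circle is in the bottom-left of the first image and the top-left of the second — shapes on opposite sides of the horizontal midline have swapped in a mirror flip.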